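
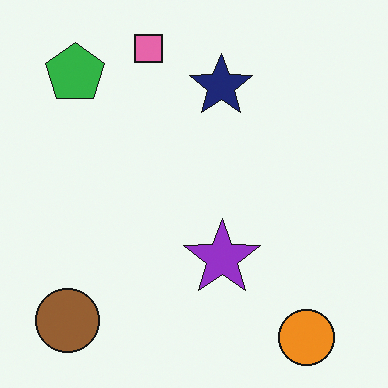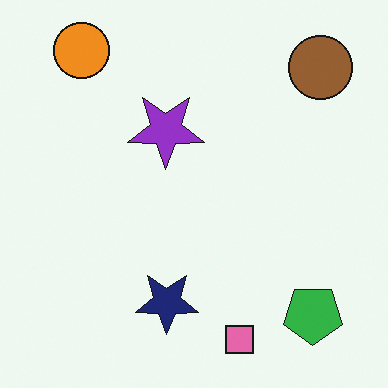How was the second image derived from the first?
It was rotated 180°.

The orange circle sits in the bottom-right of the first image and the top-left of the second — consistent with a whole-image 180° rotation.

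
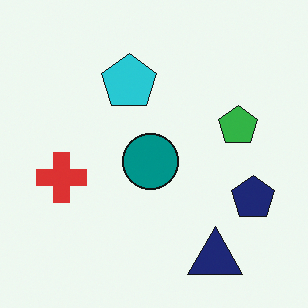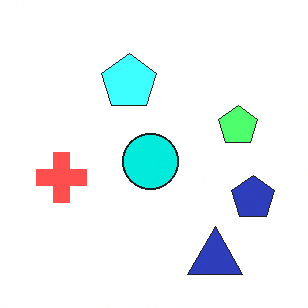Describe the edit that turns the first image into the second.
It was brightened a lot.

Every pixel — background and shapes alike — is uniformly brightened.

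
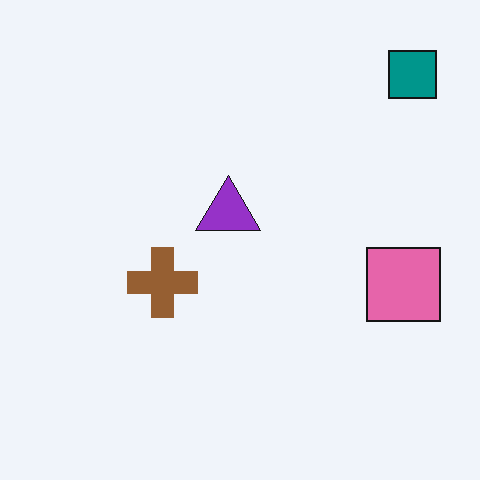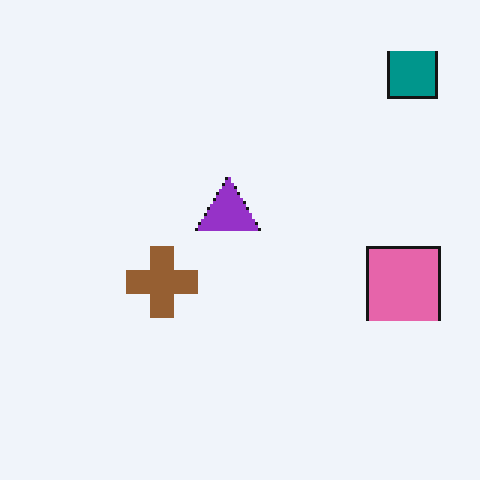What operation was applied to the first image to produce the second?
Lightly pixelated (a mild mosaic effect).

Shapes are reduced to large square blocks; fine edges and outlines are lost — a downscale-then-upscale (mosaic) effect.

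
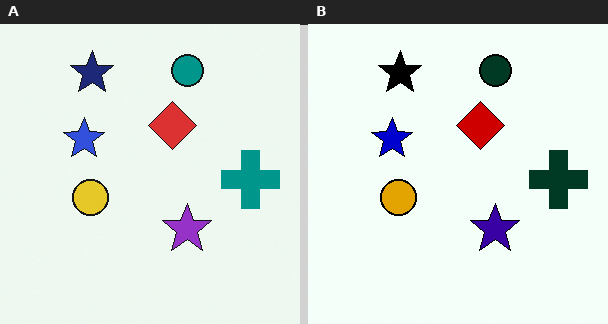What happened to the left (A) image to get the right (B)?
Given much higher contrast.

Tones are pushed away from mid-grey across the whole image — a global contrast change.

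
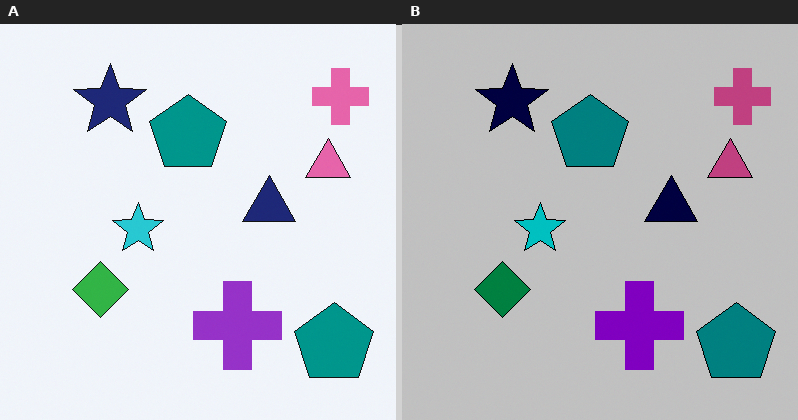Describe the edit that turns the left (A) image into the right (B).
The right (B) image is the left (A) aggressively posterized.

Each flat color has snapped to a coarser quantized level — most visibly, the near-white background has dropped to a flat grey.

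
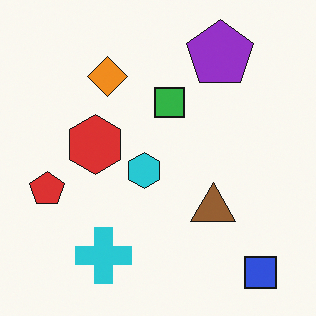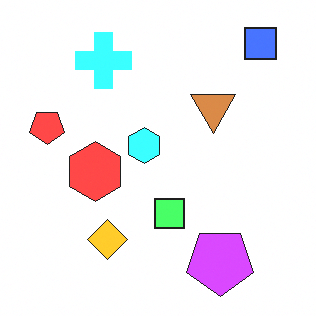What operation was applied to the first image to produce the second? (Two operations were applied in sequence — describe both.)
The transformation is: flipped vertically (top ↔ bottom), then noticeably brightened.

The blue square is in the bottom-right of the first image and the top-right of the second — shapes on opposite sides of the horizontal midline have swapped in a mirror flip. Every pixel — background and shapes alike — is uniformly brightened.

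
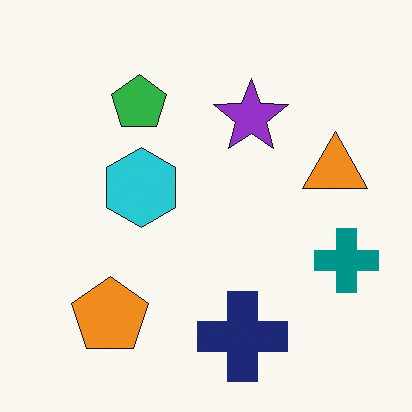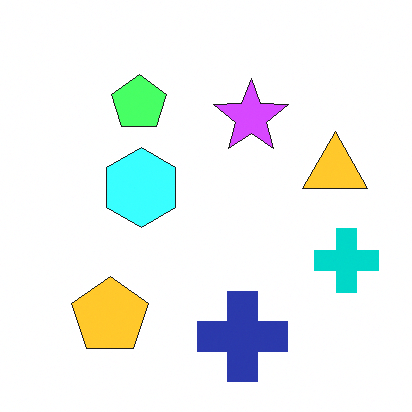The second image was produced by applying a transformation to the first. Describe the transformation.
It was substantially brightened.

Every pixel — background and shapes alike — is uniformly brightened.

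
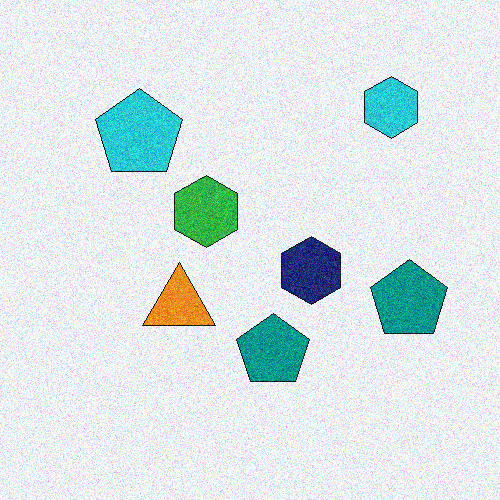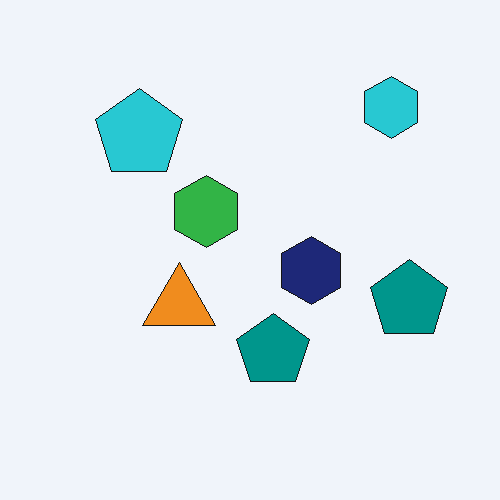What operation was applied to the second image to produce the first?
Degraded with moderate additive noise.

Random speckle covers the whole image, including the flat background.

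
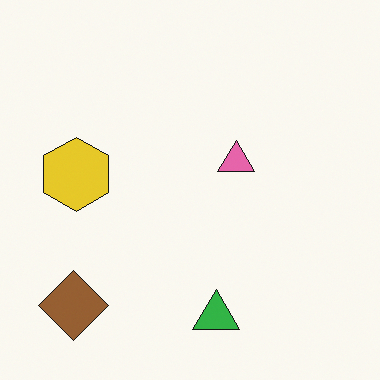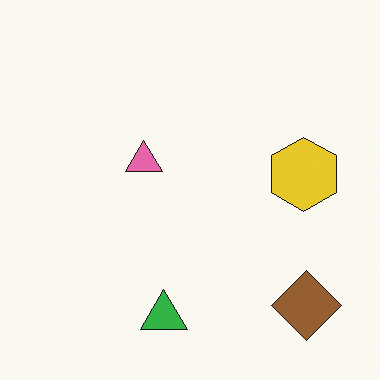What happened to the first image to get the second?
This is the original image flipped horizontally (left ↔ right).

The brown diamond is in the bottom-left of the first image and the bottom-right of the second — shapes on opposite sides of the vertical midline have swapped in a mirror flip.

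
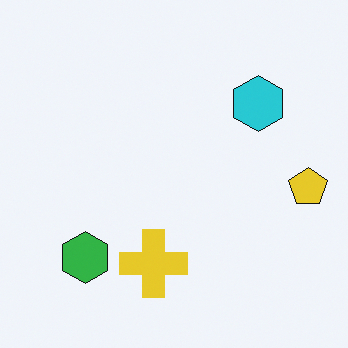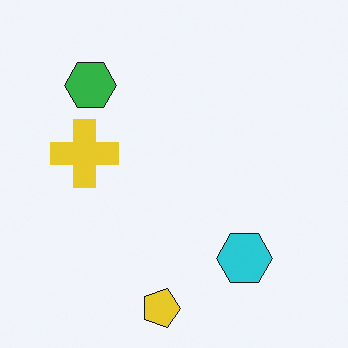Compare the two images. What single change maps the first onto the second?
The transformation is: rotated 90° clockwise.

The yellow pentagon sits in the right of the first image and the bottom of the second — consistent with a whole-image 90° clockwise rotation.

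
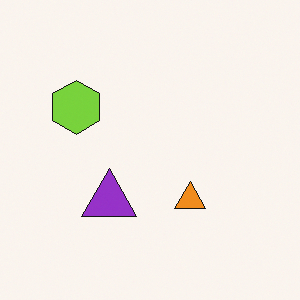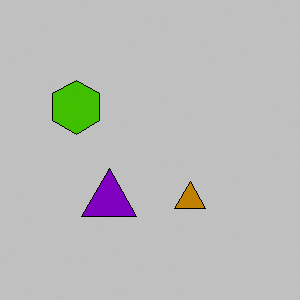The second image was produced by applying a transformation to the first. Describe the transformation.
It was heavily posterized to just a handful of flat colors.

Each flat color has snapped to a coarser quantized level — most visibly, the near-white background has dropped to a flat grey.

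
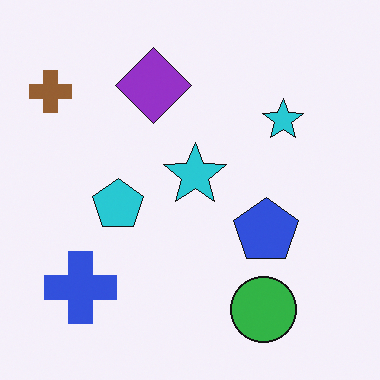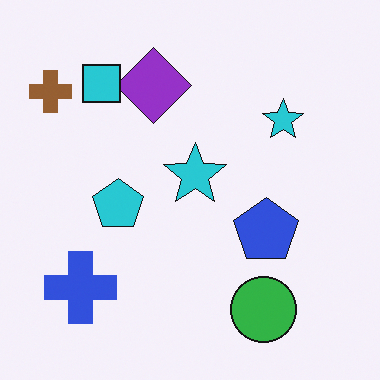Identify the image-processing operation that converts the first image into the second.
The second image is the first overlaid with an additional cyan square.

A cyan square appears in the second image that is absent from the first.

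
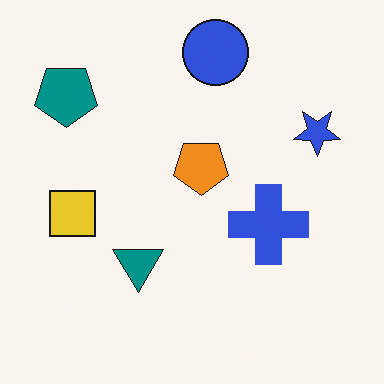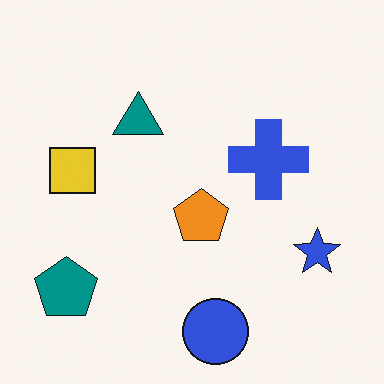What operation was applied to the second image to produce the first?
Flipped vertically (top ↔ bottom).

The blue circle is in the bottom of the second image and the top of the first — shapes on opposite sides of the horizontal midline have swapped in a mirror flip.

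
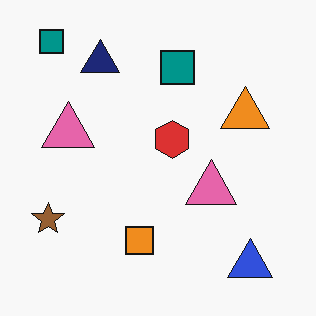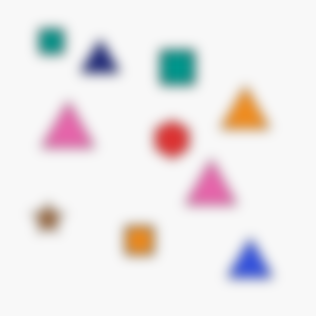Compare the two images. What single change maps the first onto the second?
The second image is the first heavily blurred.

Shape edges and outlines are uniformly softened across the whole image.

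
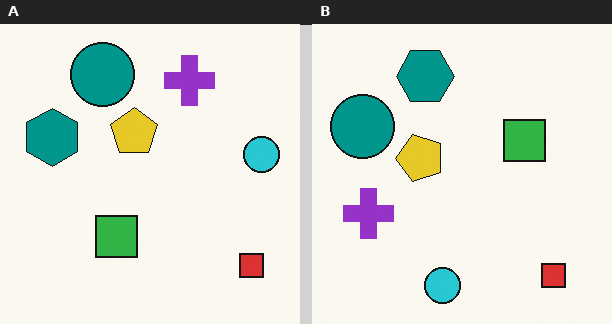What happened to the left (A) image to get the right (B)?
This is the original image transposed (reflected across the top-left ↔ bottom-right diagonal).

Shapes have swapped their row and column positions — what was in the top-right is now in the bottom-left — a diagonal reflection.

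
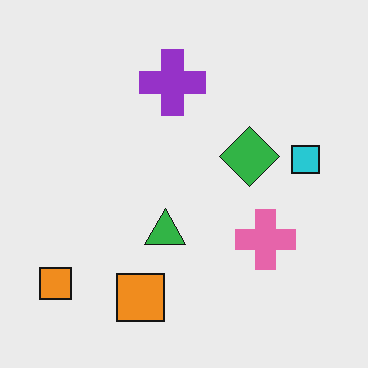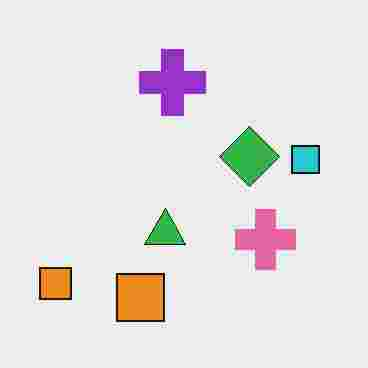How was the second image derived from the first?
The second image is the first heavily JPEG-compressed with obvious blocking artifacts.

Blocky 8×8 compression artifacts appear around shape edges and the flat background shows ringing — characteristic JPEG degradation.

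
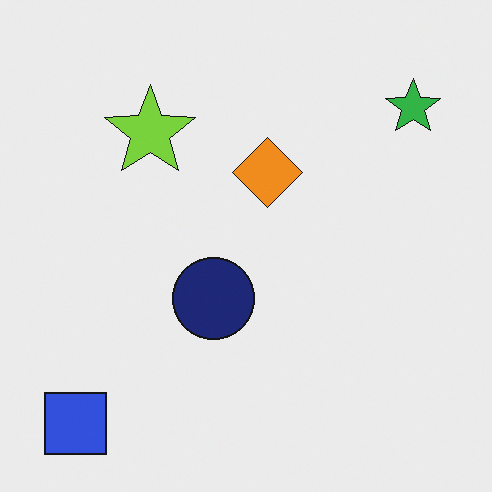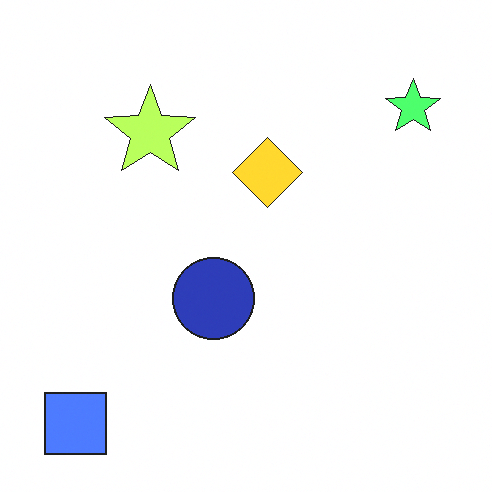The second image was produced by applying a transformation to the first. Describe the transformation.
The image was substantially brightened.

Every pixel — background and shapes alike — is uniformly brightened.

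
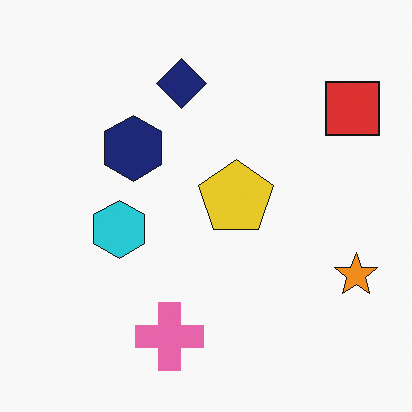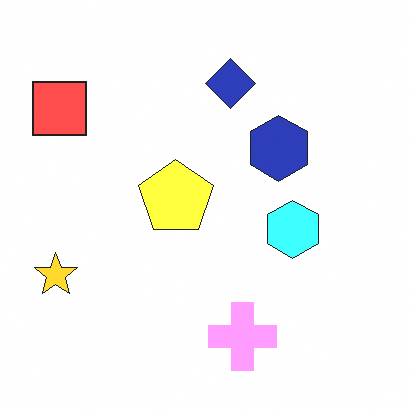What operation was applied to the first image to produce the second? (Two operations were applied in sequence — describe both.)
The second image is the first brightened a lot, then flipped horizontally (left ↔ right).

Every pixel — background and shapes alike — is uniformly brightened. The orange star is in the bottom-right of the first image and the bottom-left of the second — shapes on opposite sides of the vertical midline have swapped in a mirror flip.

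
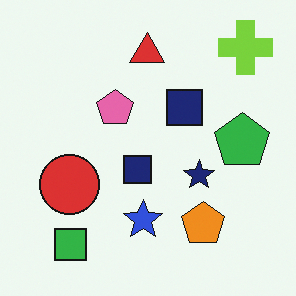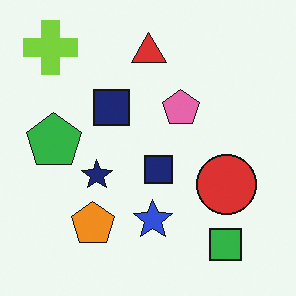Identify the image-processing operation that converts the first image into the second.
This is the original image flipped horizontally (left ↔ right).

The lime cross is in the top-right of the first image and the top-left of the second — shapes on opposite sides of the vertical midline have swapped in a mirror flip.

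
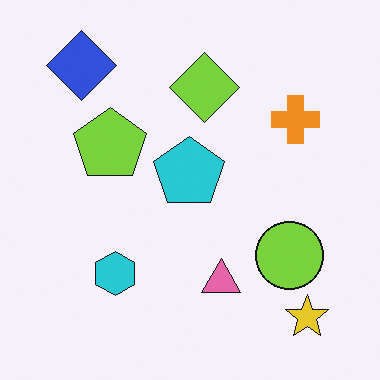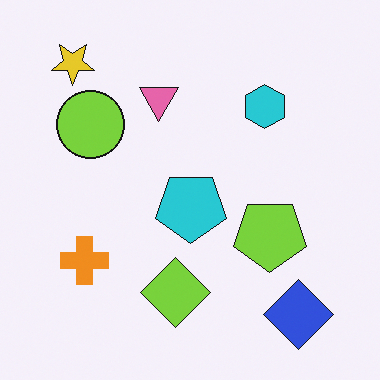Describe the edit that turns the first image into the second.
The second image is the first rotated 180°.

The yellow star sits in the bottom-right of the first image and the top-left of the second — consistent with a whole-image 180° rotation.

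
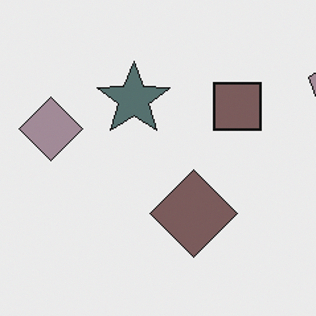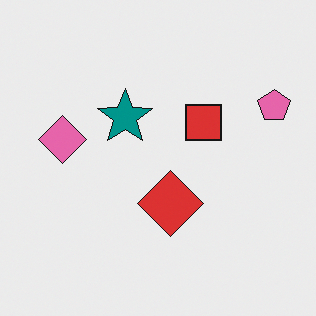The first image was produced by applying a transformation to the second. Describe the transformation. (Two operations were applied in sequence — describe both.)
It was cropped slightly and scaled back up, then made much more muted (saturation change).

The visible shapes are larger and the field of view is narrower; shapes near the original edges may be partly or wholly outside the frame — a crop-and-rescale. All colors are more muted and greyish — a global saturation change.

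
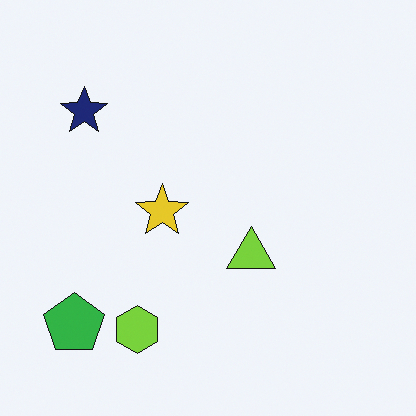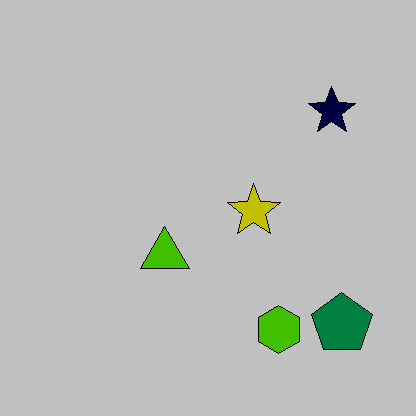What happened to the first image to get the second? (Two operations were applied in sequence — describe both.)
The image was flipped horizontally (left ↔ right), then heavily posterized to just a handful of flat colors.

The green pentagon is in the bottom-left of the first image and the bottom-right of the second — shapes on opposite sides of the vertical midline have swapped in a mirror flip. Each flat color has snapped to a coarser quantized level — most visibly, the near-white background has dropped to a flat grey.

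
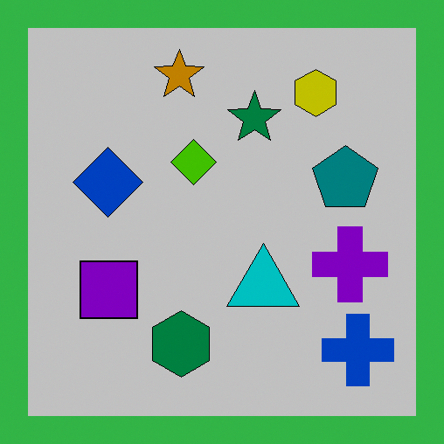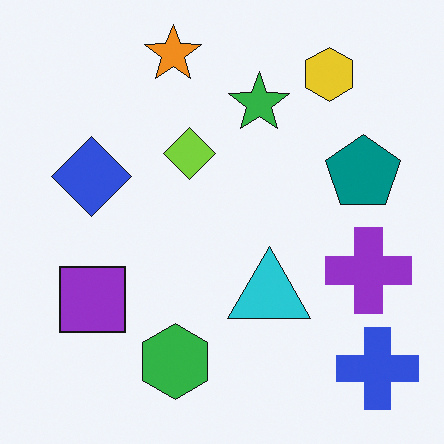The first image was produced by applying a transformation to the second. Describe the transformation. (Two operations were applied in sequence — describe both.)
Aggressively posterized, then framed with a green border.

Each flat color has snapped to a coarser quantized level — most visibly, the near-white background has dropped to a flat grey. A solid green frame runs around the edge of the first image, with the content slightly shrunk inside it.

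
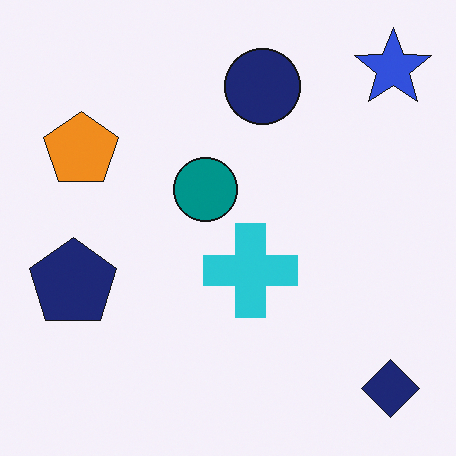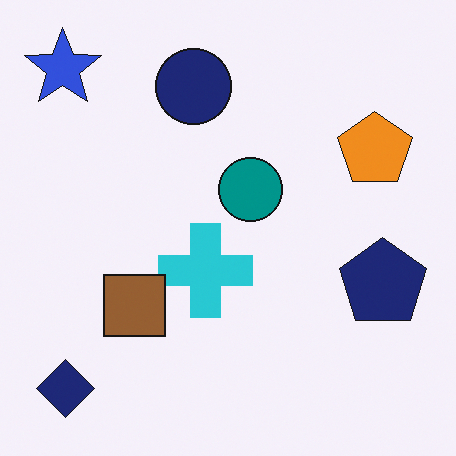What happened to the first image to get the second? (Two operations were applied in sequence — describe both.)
It was flipped horizontally (left ↔ right), then overlaid with an additional brown square.

The blue star is in the top-right of the first image and the top-left of the second — shapes on opposite sides of the vertical midline have swapped in a mirror flip. A brown square appears in the second image that is absent from the first.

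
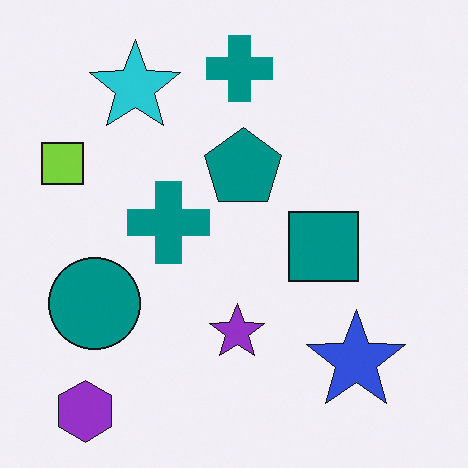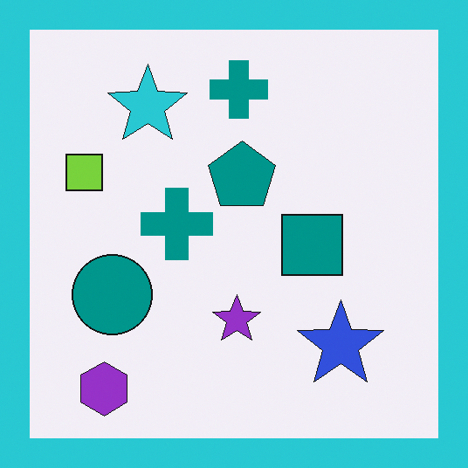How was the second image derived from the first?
Framed with a cyan border.

A solid cyan frame runs around the edge of the second image, with the content slightly shrunk inside it.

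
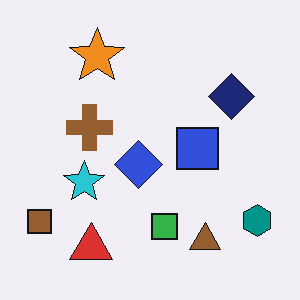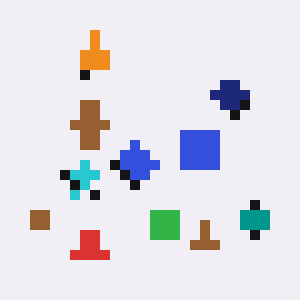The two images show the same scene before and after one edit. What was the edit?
Coarsely pixelated.

Shapes are reduced to large square blocks; fine edges and outlines are lost — a downscale-then-upscale (mosaic) effect.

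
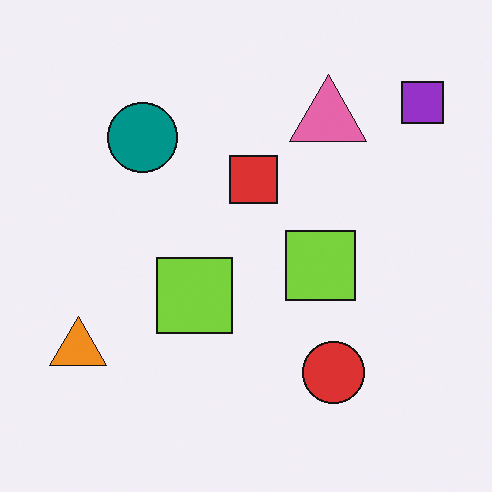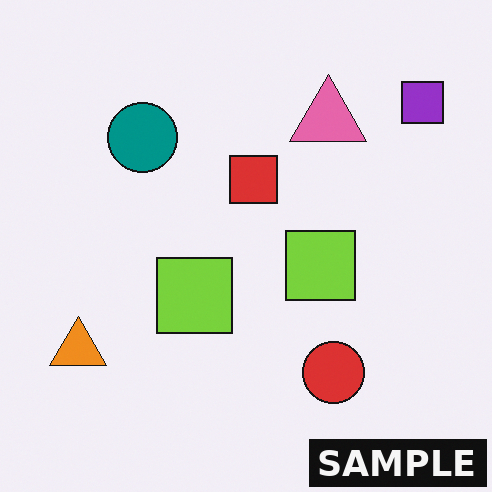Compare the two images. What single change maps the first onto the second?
The image was watermarked with the text "SAMPLE" in the lower-right corner.

A dark label reading "SAMPLE" appears in the lower-right corner.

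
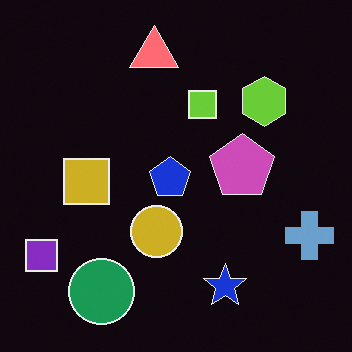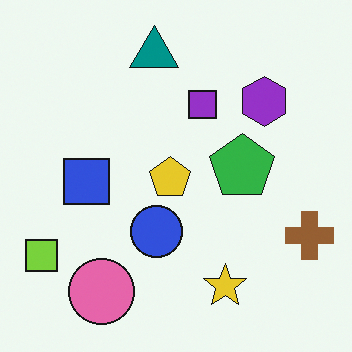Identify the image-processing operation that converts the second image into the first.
It was color-inverted (negative).

The light background has become dark and every shape's color is its complement — a photographic negative.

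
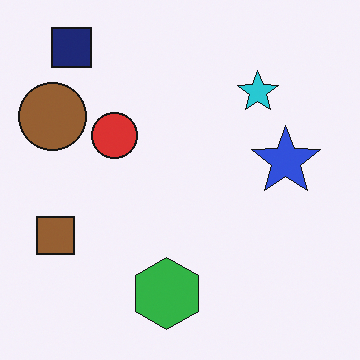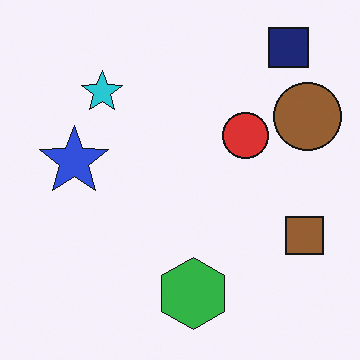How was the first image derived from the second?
Flipped horizontally (left ↔ right).

The brown circle is in the top-right of the second image and the top-left of the first — shapes on opposite sides of the vertical midline have swapped in a mirror flip.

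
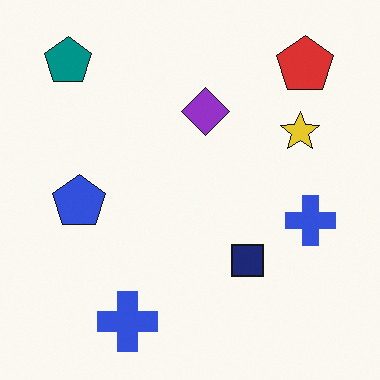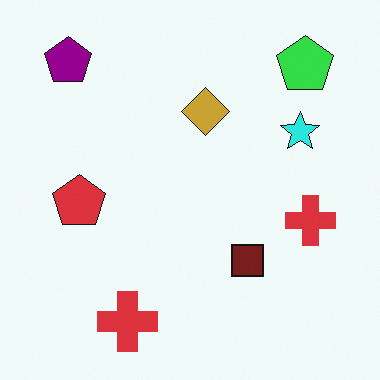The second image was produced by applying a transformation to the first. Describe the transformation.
The second image is the first hue-shifted noticeably.

Every shape's color has rotated by the same amount around the hue wheel — a uniform hue shift.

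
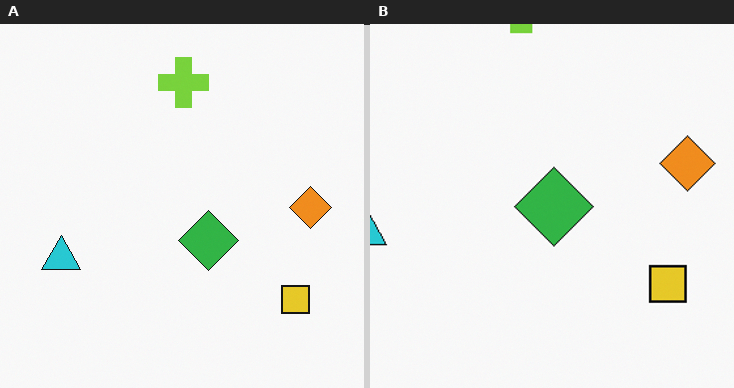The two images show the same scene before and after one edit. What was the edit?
The image was cropped to a modestly smaller region and rescaled.

The visible shapes are larger and the field of view is narrower; shapes near the original edges may be partly or wholly outside the frame — a crop-and-rescale.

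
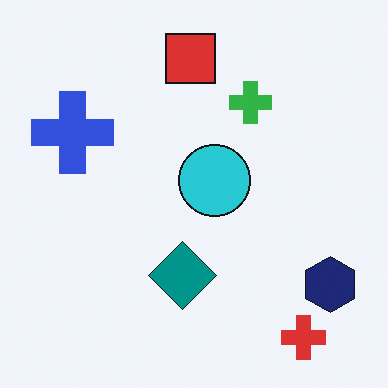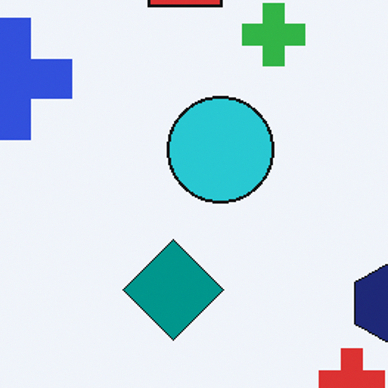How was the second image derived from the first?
It was cropped to a modestly smaller region and rescaled.

The visible shapes are larger and the field of view is narrower; shapes near the original edges may be partly or wholly outside the frame — a crop-and-rescale.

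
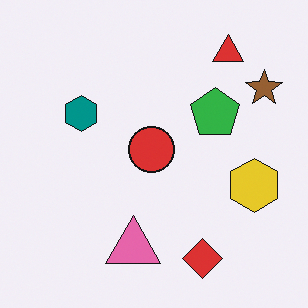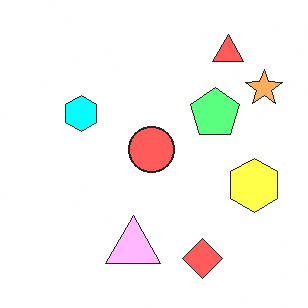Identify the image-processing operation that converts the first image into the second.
This is the original image brightened a lot.

Every pixel — background and shapes alike — is uniformly brightened.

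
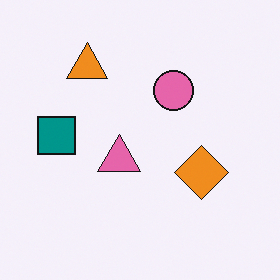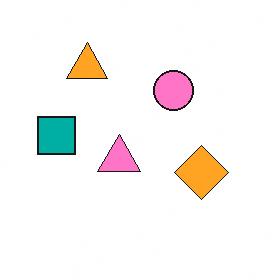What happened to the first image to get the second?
Brightened a little.

Every pixel — background and shapes alike — is uniformly brightened.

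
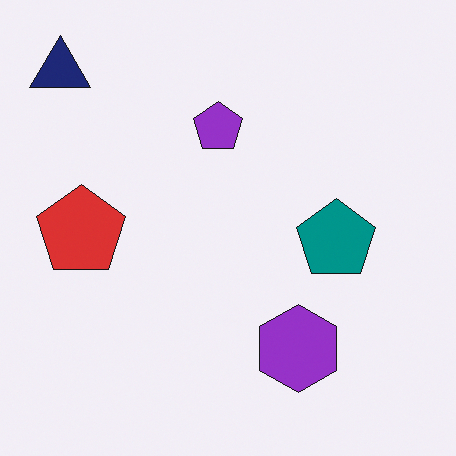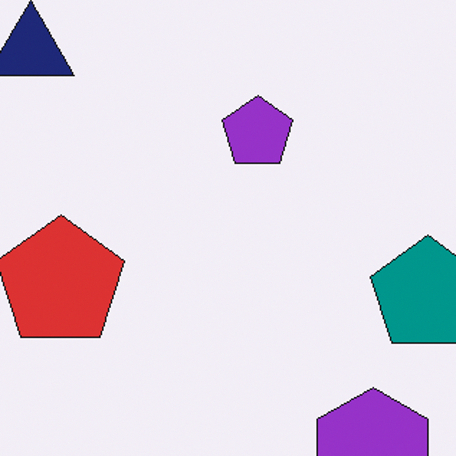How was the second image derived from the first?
It was cropped slightly and scaled back up.

The visible shapes are larger and the field of view is narrower; shapes near the original edges may be partly or wholly outside the frame — a crop-and-rescale.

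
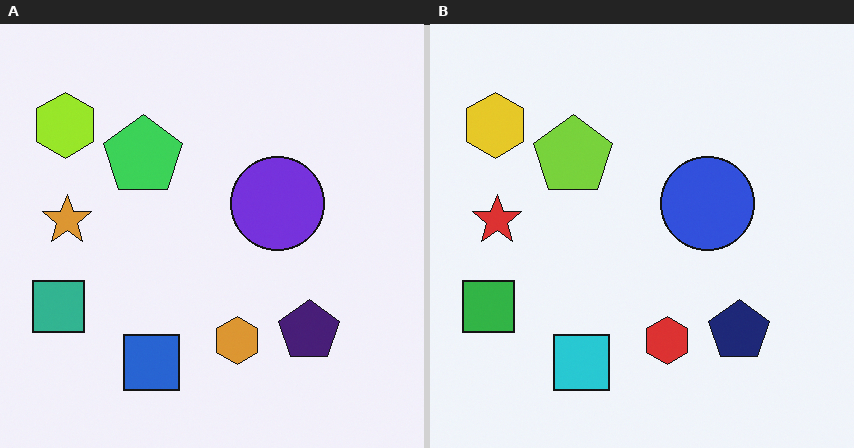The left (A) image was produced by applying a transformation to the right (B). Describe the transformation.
It was hue-shifted by a small amount.

Every shape's color has rotated by the same amount around the hue wheel — a uniform hue shift.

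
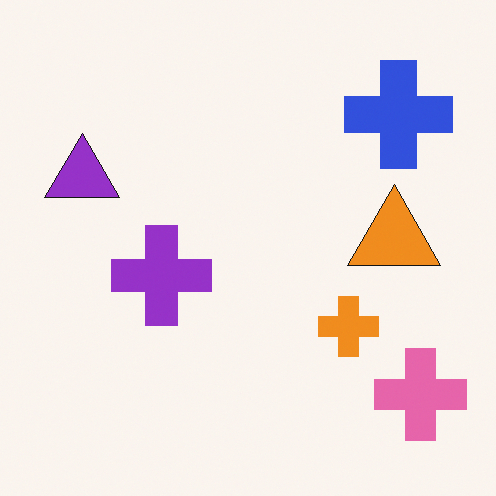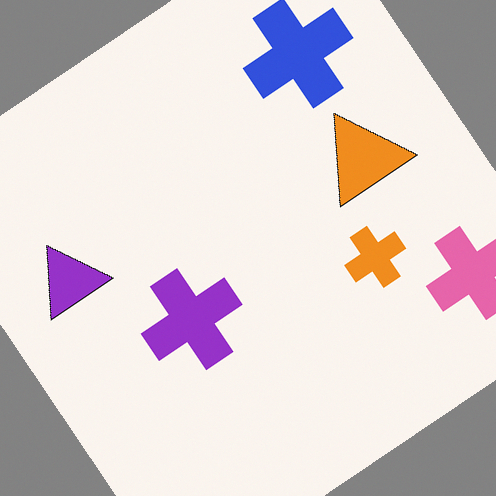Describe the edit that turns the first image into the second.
This is the original image rotated counter-clockwise by a large amount — several tens of degrees.

Every shape is tilted by the same angle and the image corners show triangular fill wedges — a whole-image rotation by a non-right angle.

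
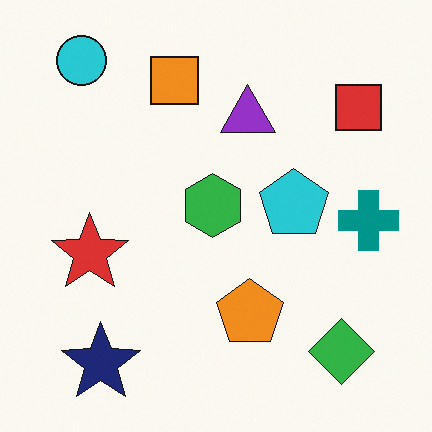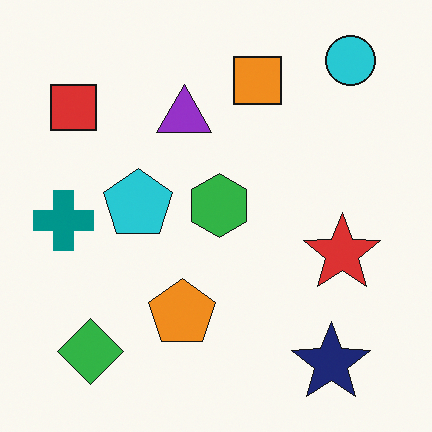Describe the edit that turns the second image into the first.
This is the original image flipped horizontally (left ↔ right).

The teal cross is in the left of the second image and the right of the first — shapes on opposite sides of the vertical midline have swapped in a mirror flip.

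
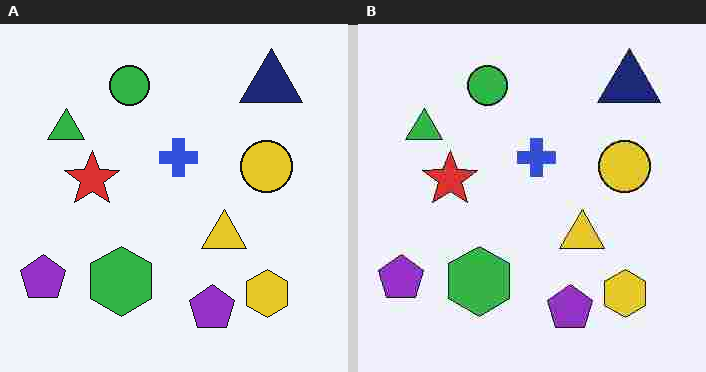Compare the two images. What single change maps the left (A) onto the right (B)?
It was heavily JPEG-compressed with obvious blocking artifacts.

Blocky 8×8 compression artifacts appear around shape edges and the flat background shows ringing — characteristic JPEG degradation.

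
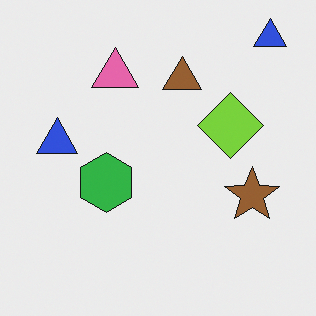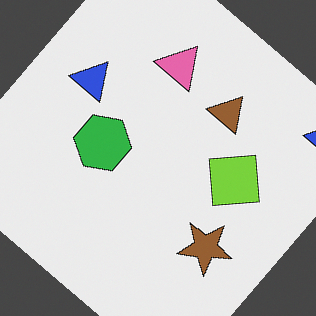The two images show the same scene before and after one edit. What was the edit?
The image was rotated clockwise by a large amount — several tens of degrees.

Every shape is tilted by the same angle and the image corners show triangular fill wedges — a whole-image rotation by a non-right angle.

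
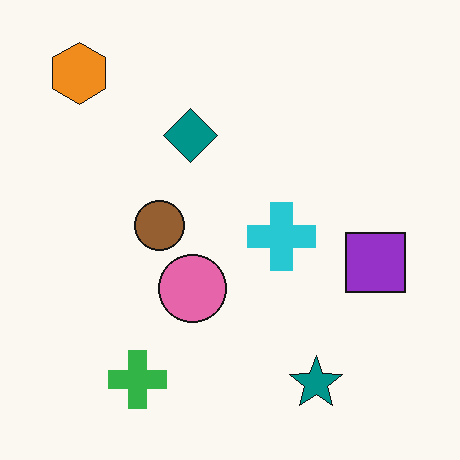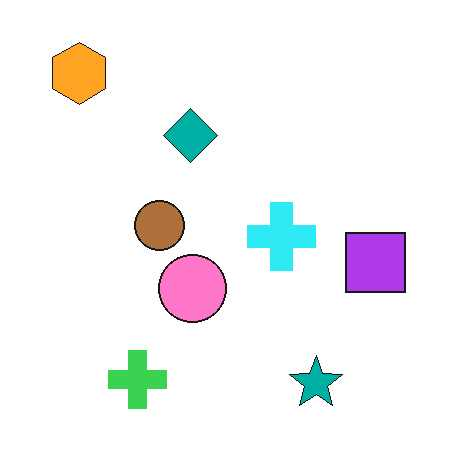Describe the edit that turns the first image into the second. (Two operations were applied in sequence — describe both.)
It was brightened a little, then JPEG-compressed with visible artifacts.

Every pixel — background and shapes alike — is uniformly brightened. Blocky 8×8 compression artifacts appear around shape edges and the flat background shows ringing — characteristic JPEG degradation.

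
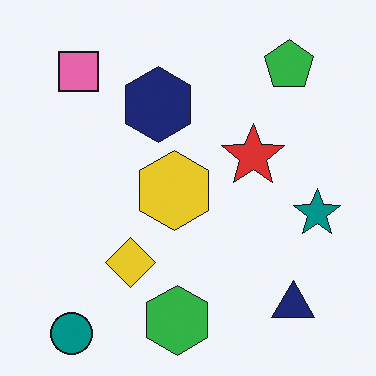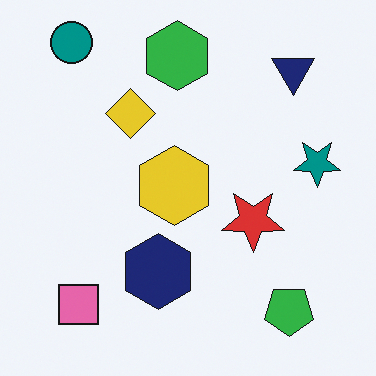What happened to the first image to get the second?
The transformation is: flipped vertically (top ↔ bottom).

The teal circle is in the bottom-left of the first image and the top-left of the second — shapes on opposite sides of the horizontal midline have swapped in a mirror flip.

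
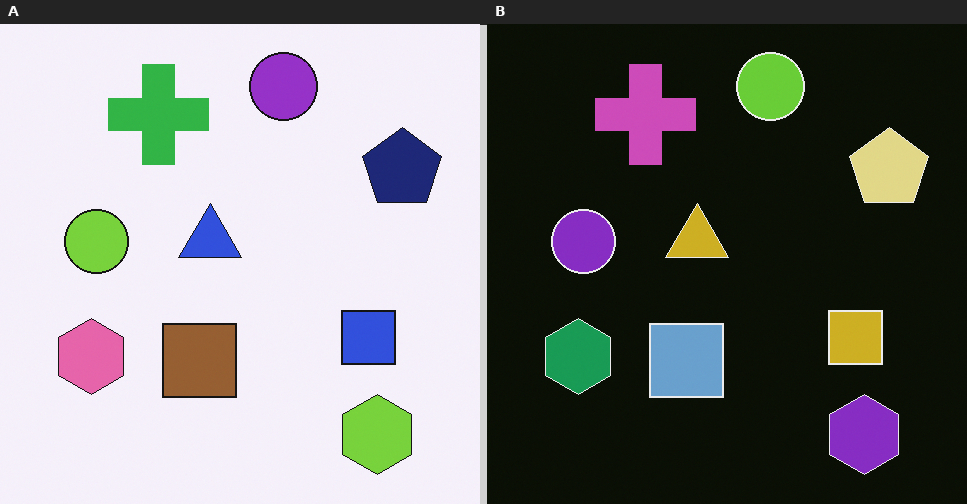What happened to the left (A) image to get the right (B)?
The transformation is: color-inverted (negative).

The light background has become dark and every shape's color is its complement — a photographic negative.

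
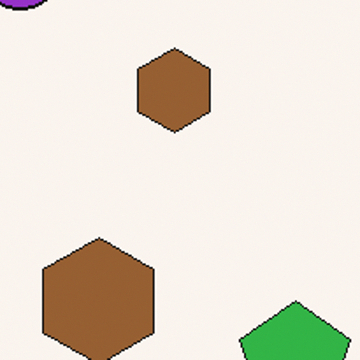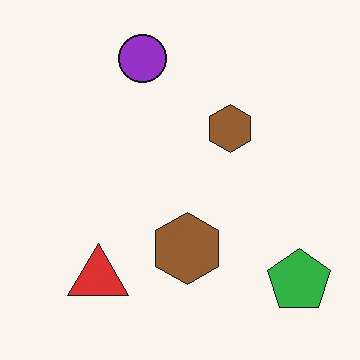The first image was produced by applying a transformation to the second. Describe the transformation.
This is the original image cropped tightly and scaled back up.

The visible shapes are larger and the field of view is narrower; shapes near the original edges may be partly or wholly outside the frame — a crop-and-rescale.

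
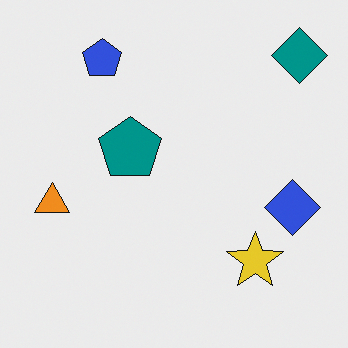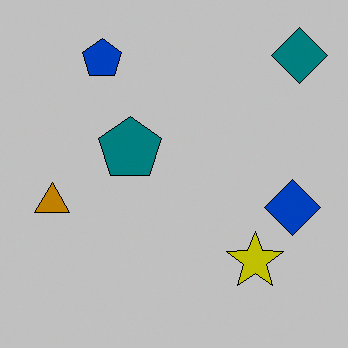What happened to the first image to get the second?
Aggressively posterized.

Each flat color has snapped to a coarser quantized level — most visibly, the near-white background has dropped to a flat grey.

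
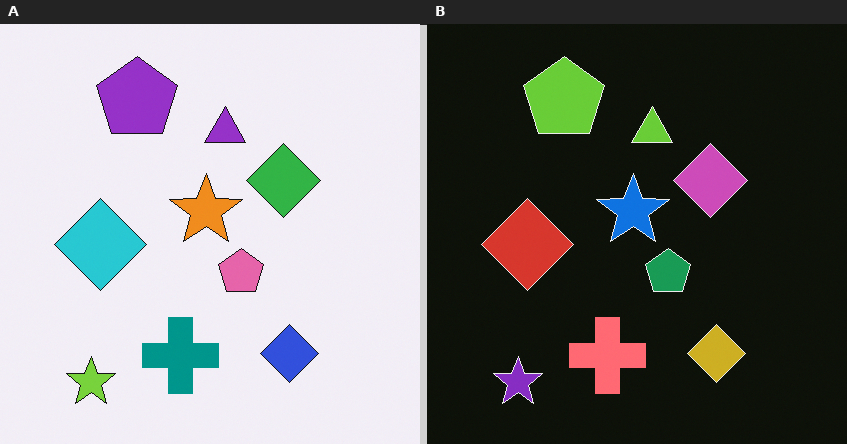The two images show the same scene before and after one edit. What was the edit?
The transformation is: color-inverted (negative).

The light background has become dark and every shape's color is its complement — a photographic negative.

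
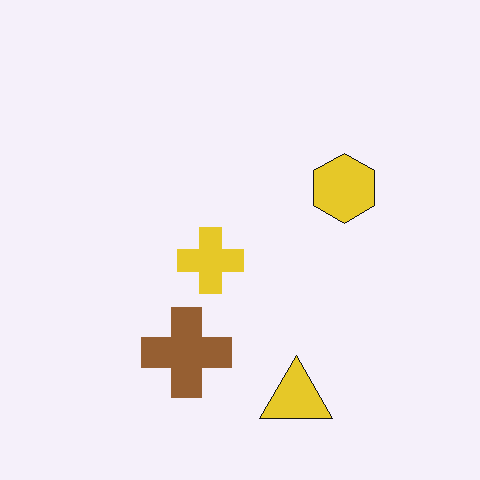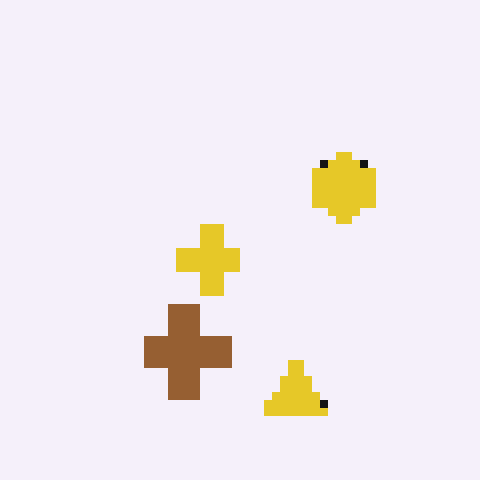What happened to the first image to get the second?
Pixelated into visible square blocks.

Shapes are reduced to large square blocks; fine edges and outlines are lost — a downscale-then-upscale (mosaic) effect.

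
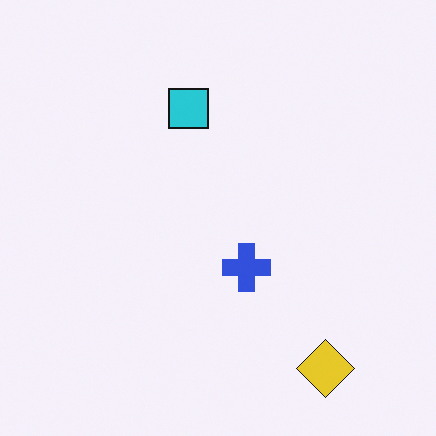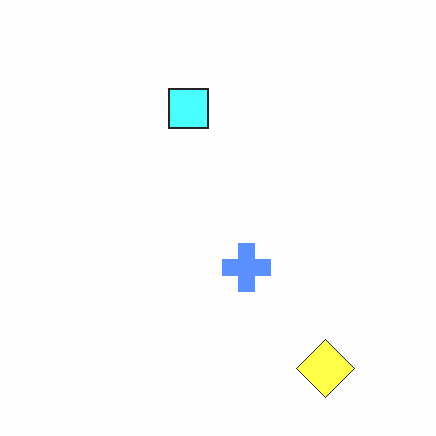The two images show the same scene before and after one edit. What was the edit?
This is the original image substantially brightened.

Every pixel — background and shapes alike — is uniformly brightened.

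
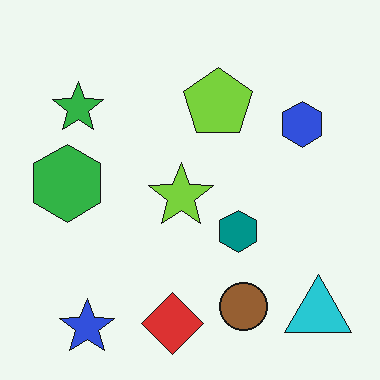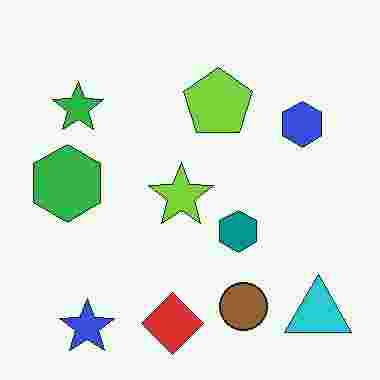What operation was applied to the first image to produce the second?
The second image is the first degraded with heavy JPEG compression.

Blocky 8×8 compression artifacts appear around shape edges and the flat background shows ringing — characteristic JPEG degradation.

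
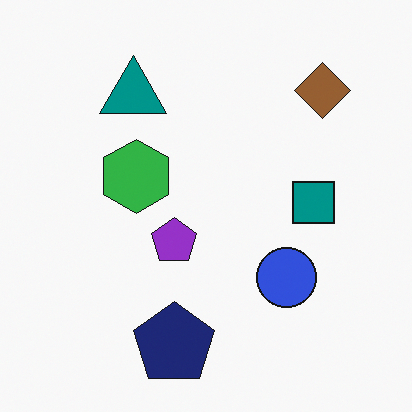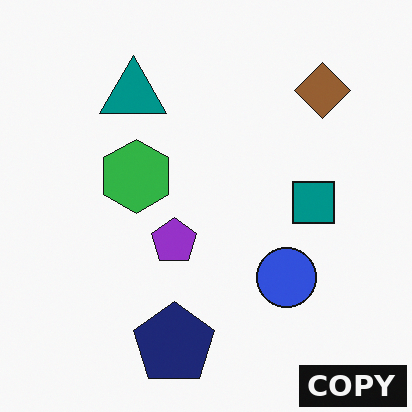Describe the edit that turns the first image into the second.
The second image is the first watermarked with the text "COPY" in the lower-right corner.

A dark label reading "COPY" appears in the lower-right corner.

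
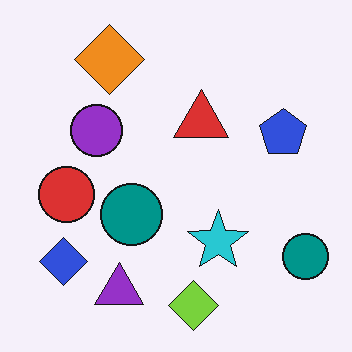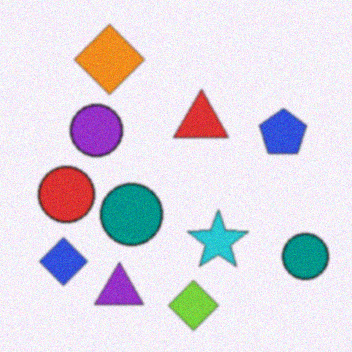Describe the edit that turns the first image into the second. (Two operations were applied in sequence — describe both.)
The transformation is: given a subtle gaussian blur, then degraded with subtle gaussian noise.

Shape edges and outlines are uniformly softened across the whole image. Random speckle covers the whole image, including the flat background.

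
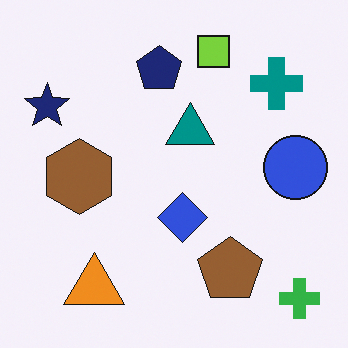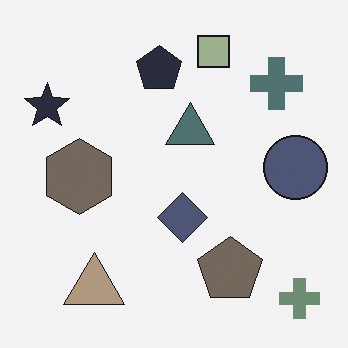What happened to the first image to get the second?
Made much more muted (saturation change).

All colors are more muted and greyish — a global saturation change.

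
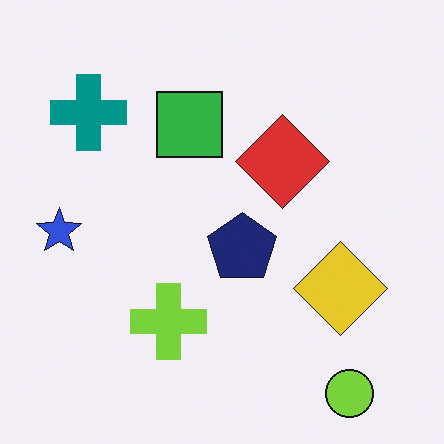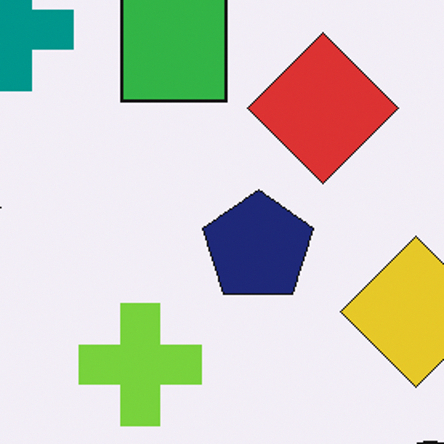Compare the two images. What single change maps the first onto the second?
The image was cropped to a modestly smaller region and rescaled.

The visible shapes are larger and the field of view is narrower; shapes near the original edges may be partly or wholly outside the frame — a crop-and-rescale.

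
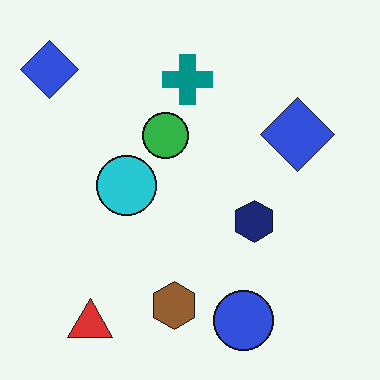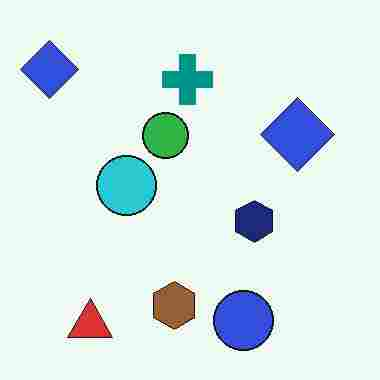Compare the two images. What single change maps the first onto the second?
It was heavily JPEG-compressed with obvious blocking artifacts.

Blocky 8×8 compression artifacts appear around shape edges and the flat background shows ringing — characteristic JPEG degradation.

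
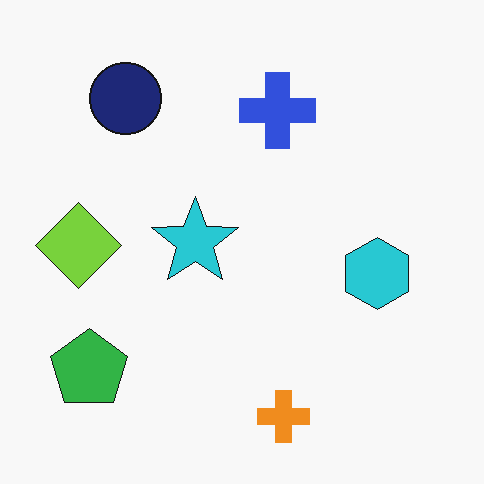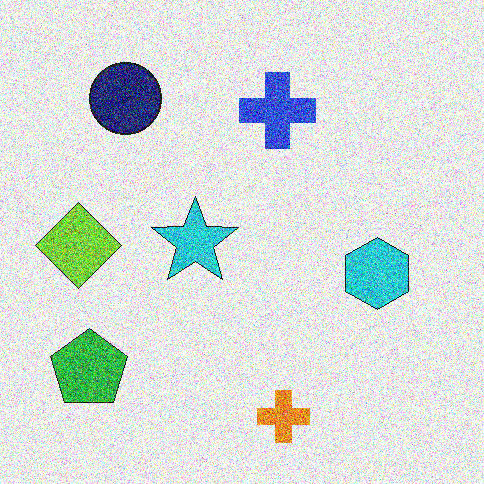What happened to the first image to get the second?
The transformation is: degraded with strong gaussian noise.

Random speckle covers the whole image, including the flat background.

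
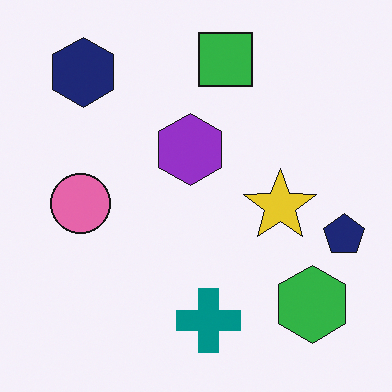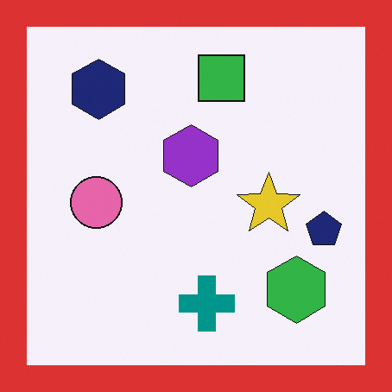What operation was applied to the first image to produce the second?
The image was framed with a red border.

A solid red frame runs around the edge of the second image, with the content slightly shrunk inside it.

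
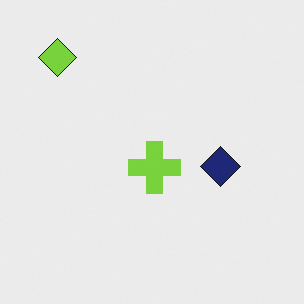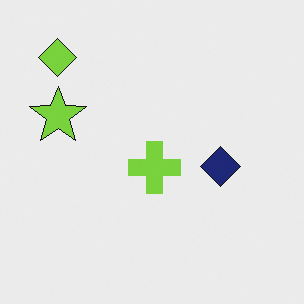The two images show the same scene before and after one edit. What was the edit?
The image was overlaid with an additional lime star.

A lime star appears in the second image that is absent from the first.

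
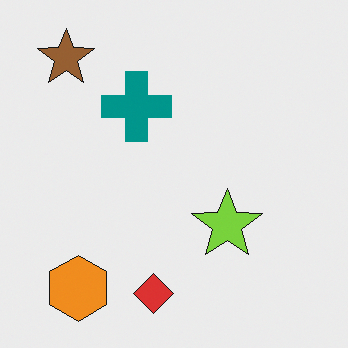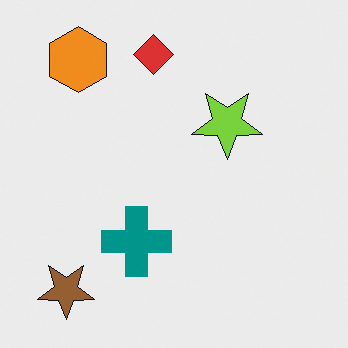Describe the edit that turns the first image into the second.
The transformation is: flipped vertically (top ↔ bottom).

The red diamond is in the bottom of the first image and the top of the second — shapes on opposite sides of the horizontal midline have swapped in a mirror flip.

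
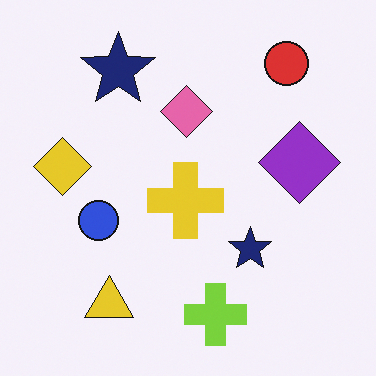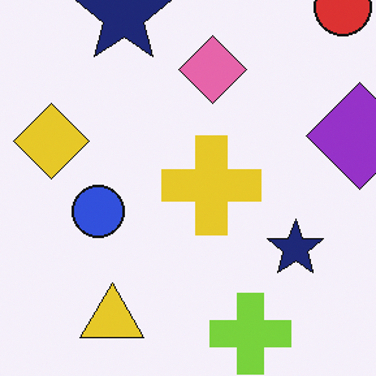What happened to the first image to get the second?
It was cropped slightly and scaled back up.

The visible shapes are larger and the field of view is narrower; shapes near the original edges may be partly or wholly outside the frame — a crop-and-rescale.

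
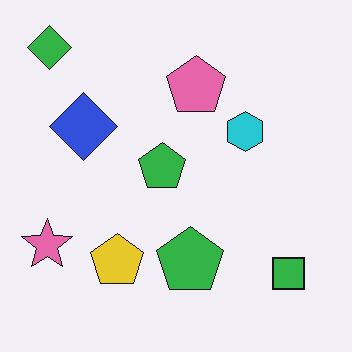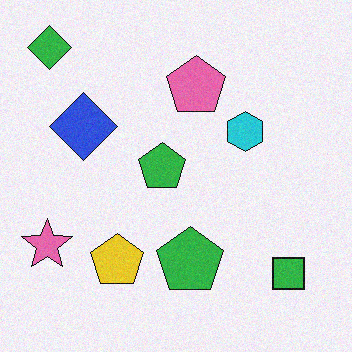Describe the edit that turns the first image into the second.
This is the original image degraded with a light layer of grain.

Random speckle covers the whole image, including the flat background.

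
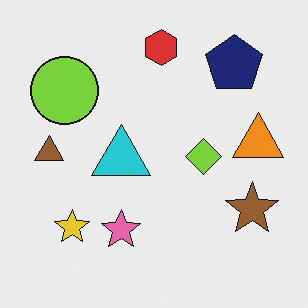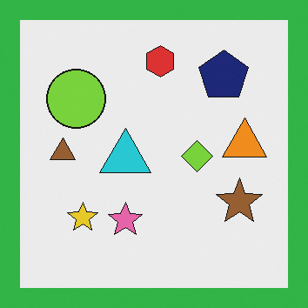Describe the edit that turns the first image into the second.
The transformation is: framed with a green border.

A solid green frame runs around the edge of the second image, with the content slightly shrunk inside it.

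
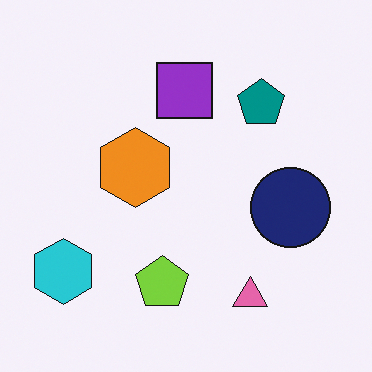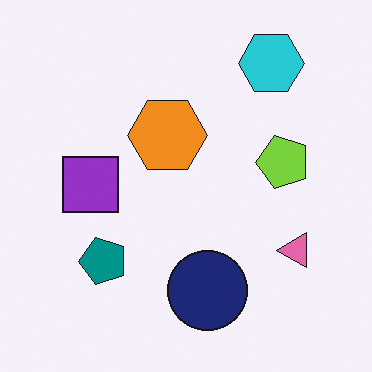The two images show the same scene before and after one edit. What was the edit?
The transformation is: transposed (reflected across the top-left ↔ bottom-right diagonal).

Shapes have swapped their row and column positions — what was in the top-right is now in the bottom-left — a diagonal reflection.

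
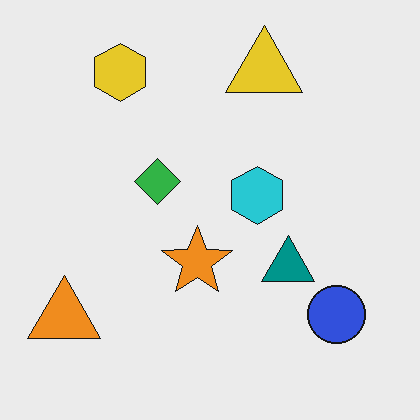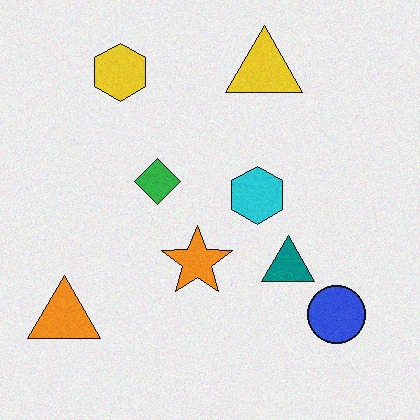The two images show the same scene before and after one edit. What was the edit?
The image was degraded with a light layer of grain.

Random speckle covers the whole image, including the flat background.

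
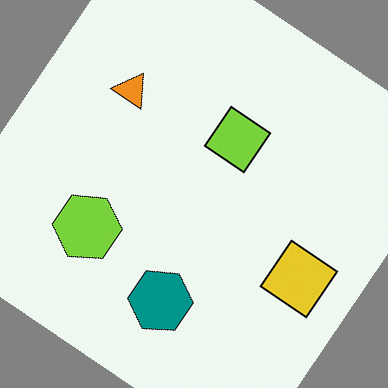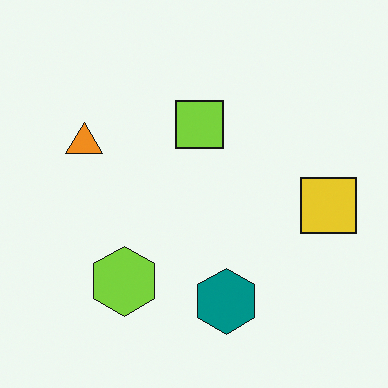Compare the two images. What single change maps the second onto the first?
The first image is the second rotated clockwise by a large amount — several tens of degrees.

Every shape is tilted by the same angle and the image corners show triangular fill wedges — a whole-image rotation by a non-right angle.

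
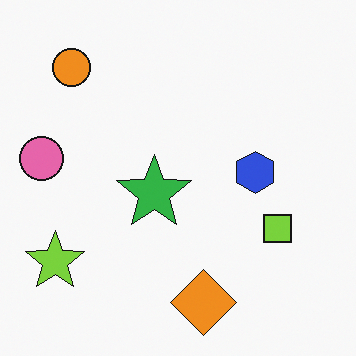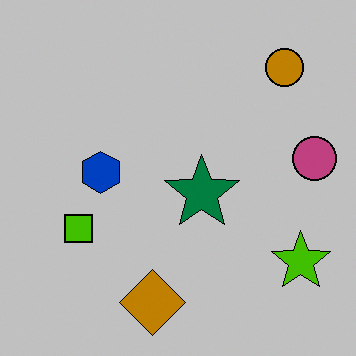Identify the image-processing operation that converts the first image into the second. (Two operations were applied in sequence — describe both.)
It was aggressively posterized, then flipped horizontally (left ↔ right).

Each flat color has snapped to a coarser quantized level — most visibly, the near-white background has dropped to a flat grey. The pink circle is in the left of the first image and the right of the second — shapes on opposite sides of the vertical midline have swapped in a mirror flip.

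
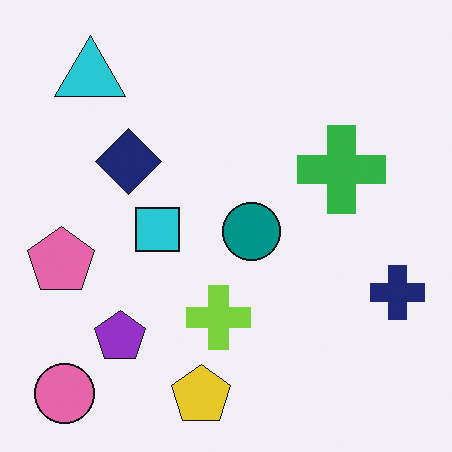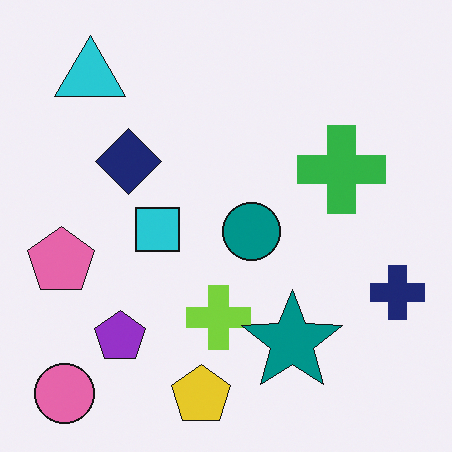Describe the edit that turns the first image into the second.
This is the original image overlaid with an additional teal star.

A teal star appears in the second image that is absent from the first.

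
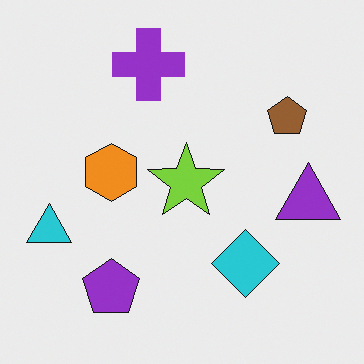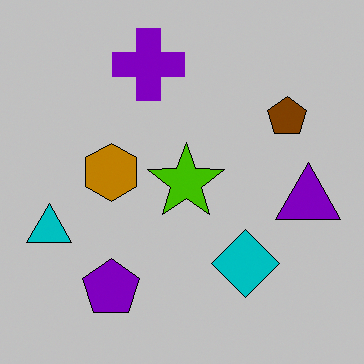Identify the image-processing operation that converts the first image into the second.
It was heavily posterized to just a handful of flat colors.

Each flat color has snapped to a coarser quantized level — most visibly, the near-white background has dropped to a flat grey.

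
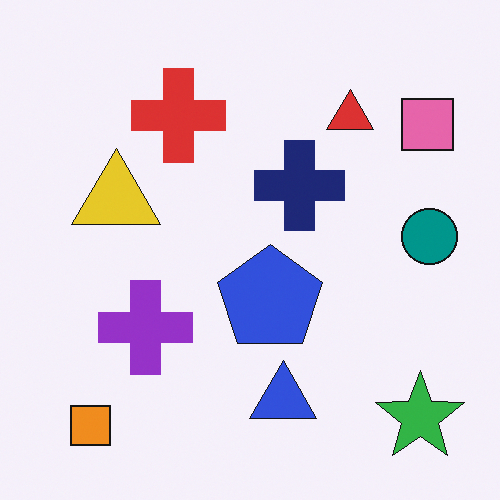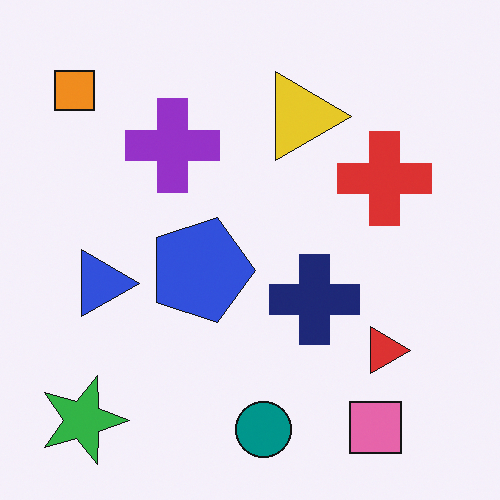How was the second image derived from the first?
The image was rotated 90° clockwise.

The green star sits in the bottom-right of the first image and the bottom-left of the second — consistent with a whole-image 90° clockwise rotation.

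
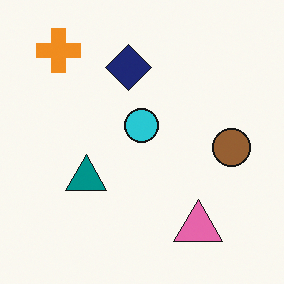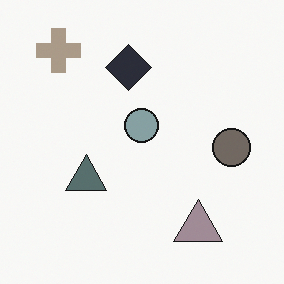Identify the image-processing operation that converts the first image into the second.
It was heavily desaturated.

All colors are more muted and greyish — a global saturation change.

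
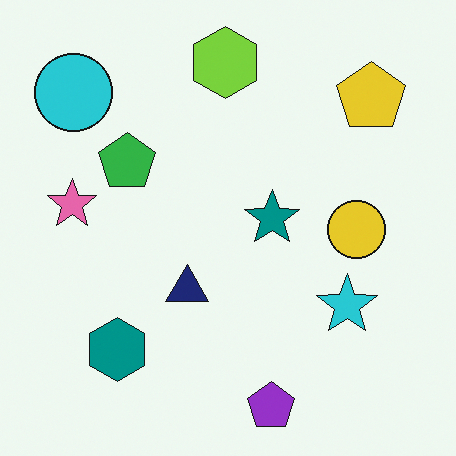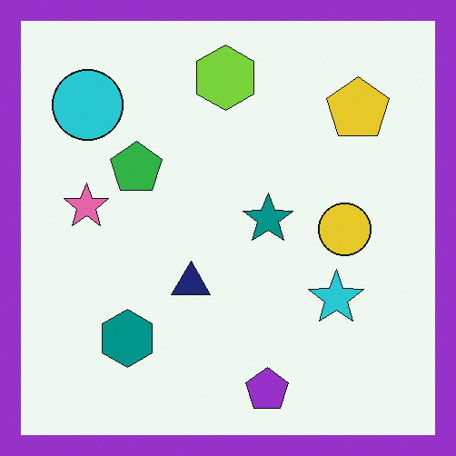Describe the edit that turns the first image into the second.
This is the original image framed with a purple border.

A solid purple frame runs around the edge of the second image, with the content slightly shrunk inside it.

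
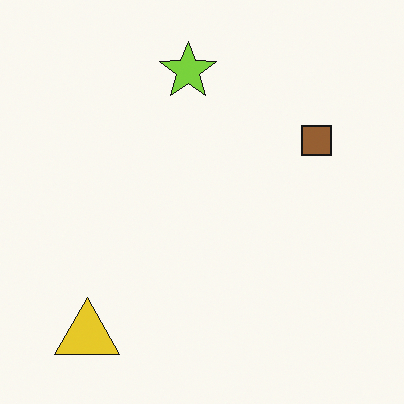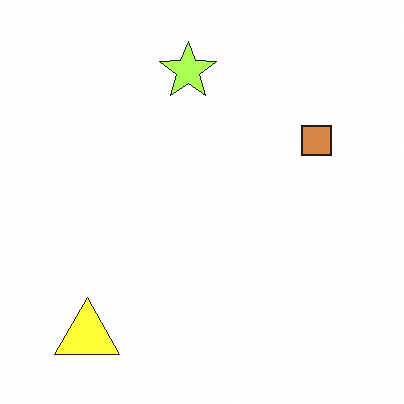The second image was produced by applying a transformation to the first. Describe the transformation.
Substantially brightened.

Every pixel — background and shapes alike — is uniformly brightened.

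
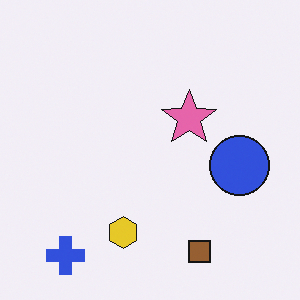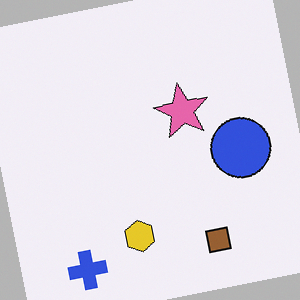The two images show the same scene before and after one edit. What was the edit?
The second image is the first rotated counter-clockwise by a few degrees.

Every shape is tilted by the same angle and the image corners show triangular fill wedges — a whole-image rotation by a non-right angle.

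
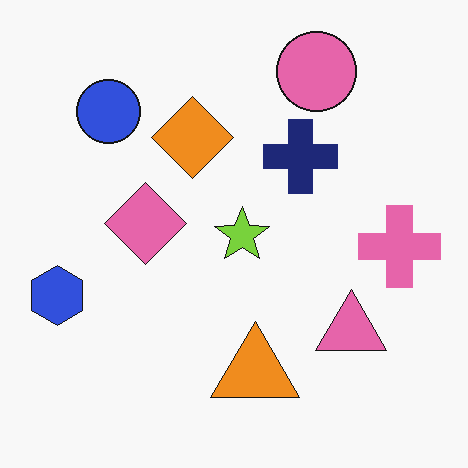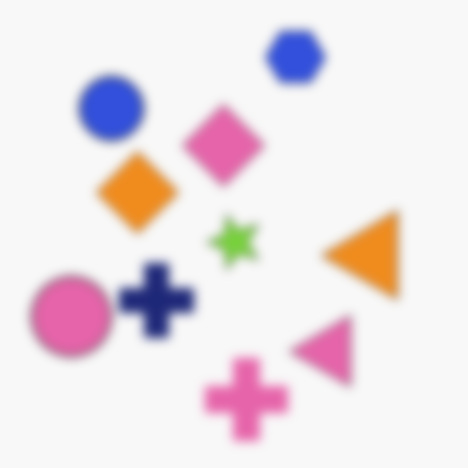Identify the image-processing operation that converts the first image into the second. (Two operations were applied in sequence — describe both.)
The transformation is: heavily blurred, then transposed (reflected across the top-left ↔ bottom-right diagonal).

Shape edges and outlines are uniformly softened across the whole image. Shapes have swapped their row and column positions — what was in the top-right is now in the bottom-left — a diagonal reflection.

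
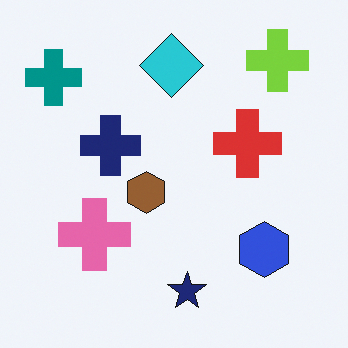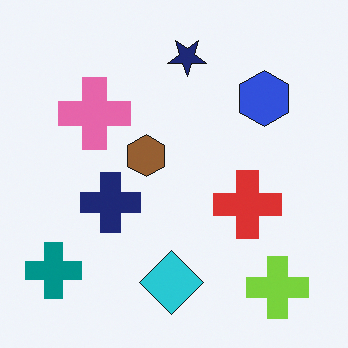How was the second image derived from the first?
The image was flipped vertically (top ↔ bottom).

The navy star is in the bottom of the first image and the top of the second — shapes on opposite sides of the horizontal midline have swapped in a mirror flip.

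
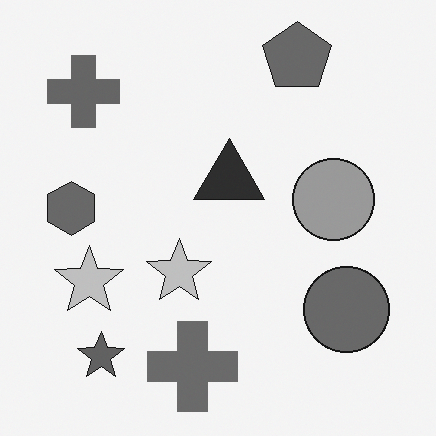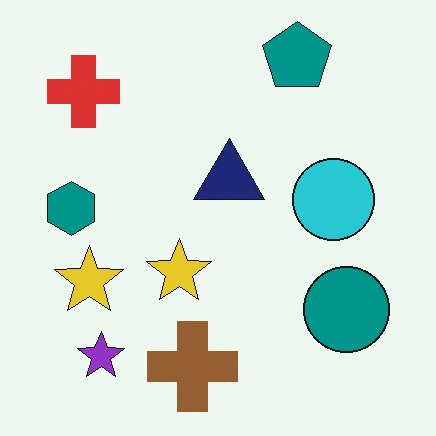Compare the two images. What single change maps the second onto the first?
The image was converted to grayscale.

All color is removed — every shape is now a shade of grey.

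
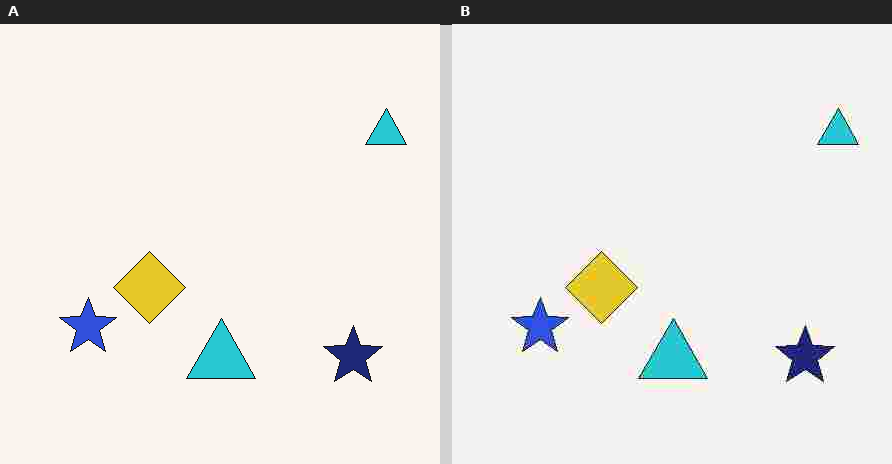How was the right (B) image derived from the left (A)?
Heavily JPEG-compressed with obvious blocking artifacts.

Blocky 8×8 compression artifacts appear around shape edges and the flat background shows ringing — characteristic JPEG degradation.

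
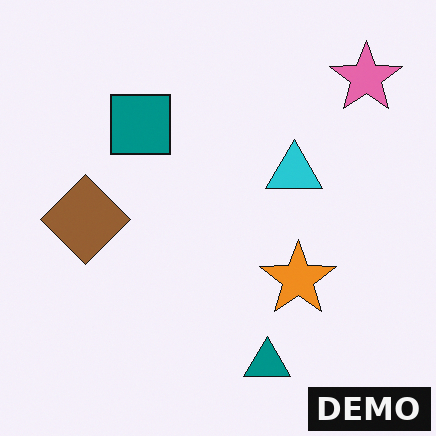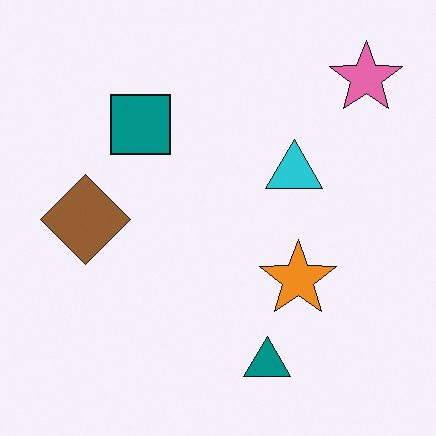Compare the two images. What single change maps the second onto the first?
Watermarked with the text "DEMO" in the lower-right corner.

A dark label reading "DEMO" appears in the lower-right corner.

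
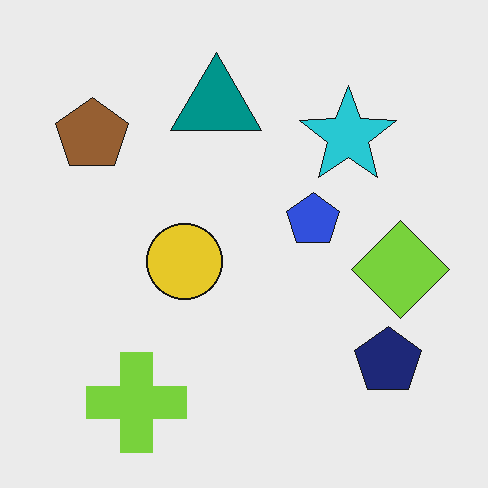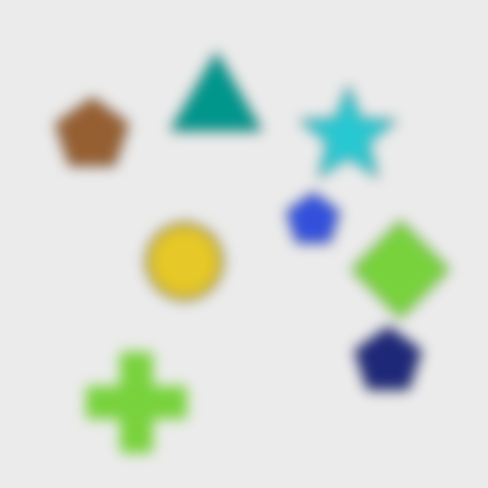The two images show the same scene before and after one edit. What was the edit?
The image was heavily blurred.

Shape edges and outlines are uniformly softened across the whole image.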